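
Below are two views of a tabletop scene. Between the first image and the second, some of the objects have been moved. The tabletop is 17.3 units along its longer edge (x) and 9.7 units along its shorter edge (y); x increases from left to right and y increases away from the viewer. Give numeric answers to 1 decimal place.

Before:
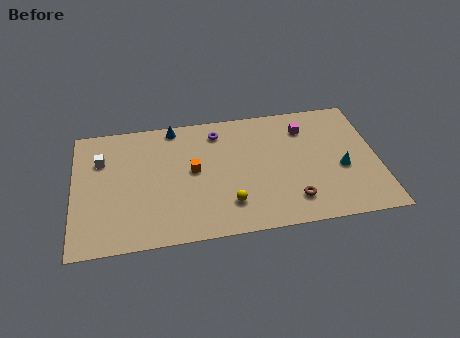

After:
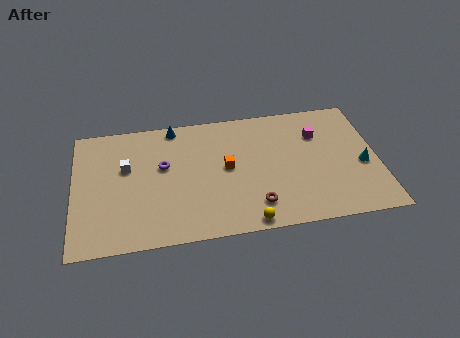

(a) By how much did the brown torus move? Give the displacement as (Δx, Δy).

(-2.1, 0.0)

The brown torus was at about (12.3, 2.0) and moved to about (10.2, 2.0).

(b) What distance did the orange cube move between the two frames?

1.9

The orange cube moved from about (6.8, 5.2) to (8.7, 5.1), a distance of √(1.9² + 0.1²) ≈ 1.9.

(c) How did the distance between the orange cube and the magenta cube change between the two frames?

-1.3

Before: roughly 6.9 units apart; after: 5.6. That's 1.3 units closer together.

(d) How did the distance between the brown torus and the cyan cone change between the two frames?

+3.0

Before: roughly 3.5 units apart; after: 6.5. That's 3.0 units further apart.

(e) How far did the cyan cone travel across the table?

1.2

From (15.2, 4.0) to (16.4, 4.1), the cyan cone covered √(1.2² + 0.1²) ≈ 1.2 units.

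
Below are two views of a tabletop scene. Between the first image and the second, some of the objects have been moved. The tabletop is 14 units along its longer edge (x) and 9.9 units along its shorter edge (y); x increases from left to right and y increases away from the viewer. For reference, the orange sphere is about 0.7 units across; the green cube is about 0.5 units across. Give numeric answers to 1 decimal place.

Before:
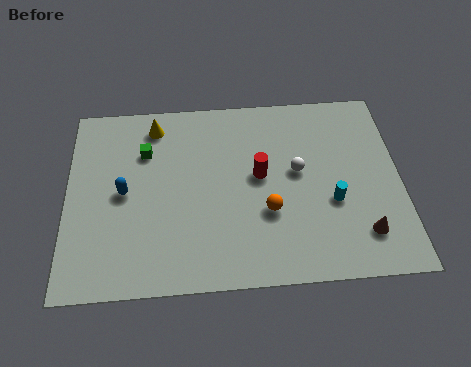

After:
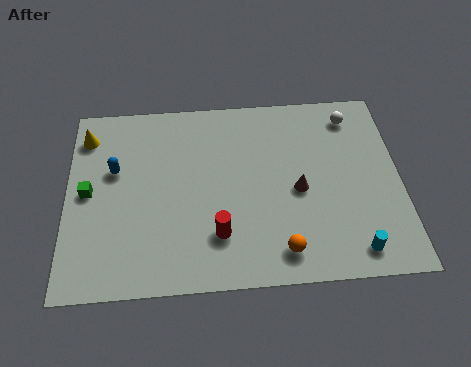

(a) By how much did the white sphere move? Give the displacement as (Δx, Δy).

(2.4, 2.8)

The white sphere started near (9.7, 5.5) and ended near (12.1, 8.3).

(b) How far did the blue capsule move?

1.3

The blue capsule was near (2.4, 4.9) before and (2.0, 6.1) after, so it travelled √(0.4² + 1.2²) ≈ 1.3 units.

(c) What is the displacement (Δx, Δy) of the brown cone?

(-2.6, 2.4)

The brown cone started near (12.3, 2.1) and ended near (9.7, 4.5).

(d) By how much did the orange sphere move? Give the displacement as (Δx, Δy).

(0.5, -2.0)

The orange sphere started near (8.4, 3.5) and ended near (8.9, 1.5).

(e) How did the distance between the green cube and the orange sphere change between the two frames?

+2.5

The distance was about 6.2 in the first image and 8.7 in the second, so they moved 2.5 units further apart.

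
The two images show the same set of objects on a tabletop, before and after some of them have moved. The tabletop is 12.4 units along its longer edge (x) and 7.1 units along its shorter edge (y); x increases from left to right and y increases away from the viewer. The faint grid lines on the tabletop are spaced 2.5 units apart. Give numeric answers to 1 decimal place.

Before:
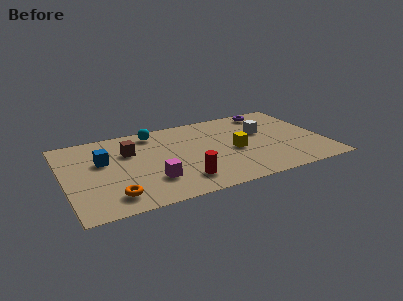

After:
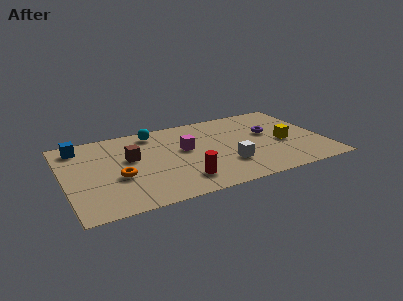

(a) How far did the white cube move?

3.0

The white cube was near (9.6, 4.4) before and (7.6, 2.1) after, so it travelled √(2.0² + 2.3²) ≈ 3.0 units.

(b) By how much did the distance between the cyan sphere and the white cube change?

-0.3

Before: roughly 5.4 units apart; after: 5.1. That's 0.3 units closer together.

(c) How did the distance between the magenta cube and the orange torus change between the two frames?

+1.5

They were about 2.0 units apart before and 3.5 after — 1.5 units further apart.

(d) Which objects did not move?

the red cylinder and the cyan sphere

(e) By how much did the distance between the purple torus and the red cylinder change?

-1.5

Before: roughly 6.7 units apart; after: 5.2. That's 1.5 units closer together.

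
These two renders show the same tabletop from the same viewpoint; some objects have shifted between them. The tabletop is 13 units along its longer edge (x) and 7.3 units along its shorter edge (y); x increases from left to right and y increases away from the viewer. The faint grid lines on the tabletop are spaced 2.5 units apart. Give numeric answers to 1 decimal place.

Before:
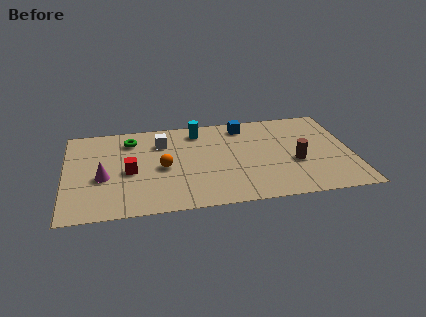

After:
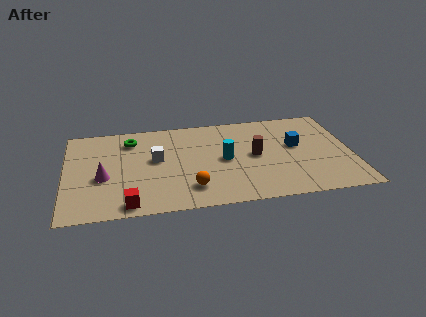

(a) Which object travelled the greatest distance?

the blue cube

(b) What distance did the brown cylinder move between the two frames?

2.0

The brown cylinder moved from about (10.4, 2.9) to (8.6, 3.7), a distance of √(1.8² + 0.8²) ≈ 2.0.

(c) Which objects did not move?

the green torus and the magenta cone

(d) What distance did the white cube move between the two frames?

1.3

The white cube was near (4.4, 5.4) before and (4.1, 4.1) after, so it travelled √(0.3² + 1.3²) ≈ 1.3 units.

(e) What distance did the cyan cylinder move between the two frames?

2.7

The cyan cylinder was near (6.1, 6.1) before and (7.2, 3.6) after, so it travelled √(1.1² + 2.5²) ≈ 2.7 units.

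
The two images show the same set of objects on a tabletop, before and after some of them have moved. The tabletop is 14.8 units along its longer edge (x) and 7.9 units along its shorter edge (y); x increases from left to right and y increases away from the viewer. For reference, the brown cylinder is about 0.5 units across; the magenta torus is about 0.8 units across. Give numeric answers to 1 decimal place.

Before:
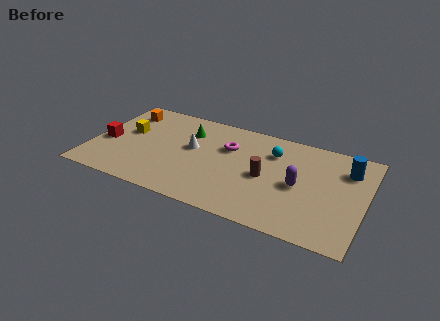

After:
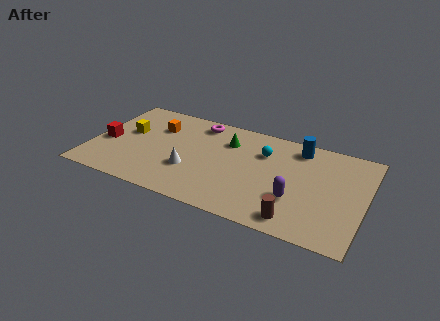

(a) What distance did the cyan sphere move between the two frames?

0.5

The cyan sphere was near (9.7, 5.8) before and (9.2, 5.6) after, so it travelled √(0.5² + 0.2²) ≈ 0.5 units.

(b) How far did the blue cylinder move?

2.8

The blue cylinder moved from about (13.7, 5.9) to (11.0, 6.7), a distance of √(2.7² + 0.8²) ≈ 2.8.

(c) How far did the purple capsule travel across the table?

1.1

The purple capsule moved from about (11.3, 3.7) to (11.2, 2.6), a distance of √(0.1² + 1.1²) ≈ 1.1.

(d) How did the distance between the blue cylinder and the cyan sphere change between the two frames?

-1.9

Before: roughly 4.0 units apart; after: 2.1. That's 1.9 units closer together.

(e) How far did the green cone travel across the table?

2.2

The green cone moved from about (5.0, 5.8) to (7.2, 5.8), a distance of √(2.2² + 0.0²) ≈ 2.2.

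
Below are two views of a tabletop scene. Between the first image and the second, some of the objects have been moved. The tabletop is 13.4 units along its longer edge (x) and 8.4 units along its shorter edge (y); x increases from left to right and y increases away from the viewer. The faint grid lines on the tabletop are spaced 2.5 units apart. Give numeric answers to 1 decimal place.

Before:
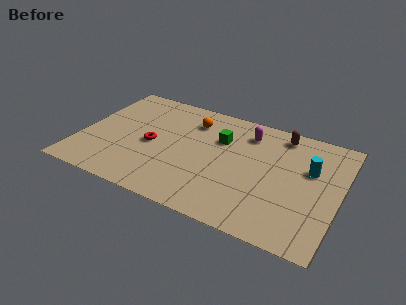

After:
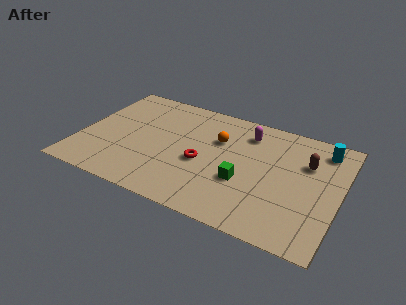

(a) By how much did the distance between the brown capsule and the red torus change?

-1.6

Before: roughly 7.2 units apart; after: 5.6. That's 1.6 units closer together.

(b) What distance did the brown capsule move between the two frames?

2.2

The brown capsule was near (10.1, 7.3) before and (11.6, 5.7) after, so it travelled √(1.5² + 1.6²) ≈ 2.2 units.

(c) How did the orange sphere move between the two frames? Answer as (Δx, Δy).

(1.5, -0.9)

The orange sphere was at about (5.5, 6.5) and moved to about (7.0, 5.6).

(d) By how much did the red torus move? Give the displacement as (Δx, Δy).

(2.7, -0.3)

The red torus started near (3.7, 3.9) and ended near (6.4, 3.6).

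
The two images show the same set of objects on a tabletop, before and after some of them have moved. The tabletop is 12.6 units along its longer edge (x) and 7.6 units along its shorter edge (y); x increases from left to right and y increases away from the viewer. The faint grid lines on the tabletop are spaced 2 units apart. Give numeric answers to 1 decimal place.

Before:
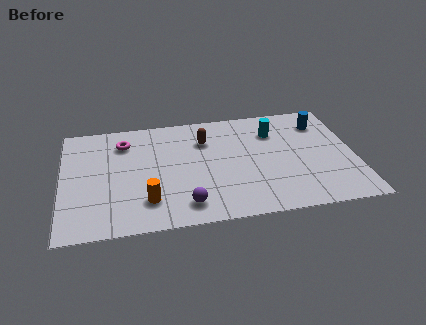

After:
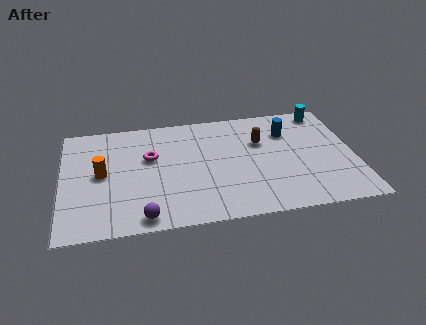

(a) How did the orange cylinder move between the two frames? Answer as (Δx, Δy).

(-1.9, 2.1)

The orange cylinder was at about (3.6, 1.8) and moved to about (1.7, 3.9).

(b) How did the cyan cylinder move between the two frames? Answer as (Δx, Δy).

(2.3, 1.1)

The cyan cylinder was at about (9.2, 5.6) and moved to about (11.5, 6.7).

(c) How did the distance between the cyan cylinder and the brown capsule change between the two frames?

+0.4

Before: roughly 3.0 units apart; after: 3.4. That's 0.4 units further apart.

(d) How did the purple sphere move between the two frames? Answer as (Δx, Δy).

(-1.8, -0.5)

From the two frames, the purple sphere sits at roughly (5.2, 1.3) before and (3.4, 0.8) after.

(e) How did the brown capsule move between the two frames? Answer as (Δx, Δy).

(2.4, -0.5)

From the two frames, the brown capsule sits at roughly (6.2, 5.5) before and (8.6, 5.0) after.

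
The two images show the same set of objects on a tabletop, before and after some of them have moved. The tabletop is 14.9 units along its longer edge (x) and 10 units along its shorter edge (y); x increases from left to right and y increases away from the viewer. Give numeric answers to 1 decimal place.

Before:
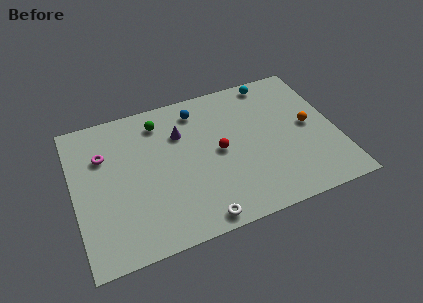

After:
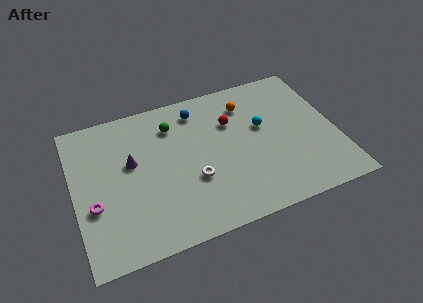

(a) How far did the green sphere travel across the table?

0.9

From (5.1, 8.2) to (5.8, 7.7), the green sphere covered √(0.7² + 0.5²) ≈ 0.9 units.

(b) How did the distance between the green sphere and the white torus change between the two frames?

-3.3

The distance was about 7.5 in the first image and 4.2 in the second, so they moved 3.3 units closer together.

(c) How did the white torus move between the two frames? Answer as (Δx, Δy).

(0.0, 2.7)

The white torus was at about (6.6, 0.9) and moved to about (6.6, 3.6).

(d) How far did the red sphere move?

2.0

The red sphere moved from about (8.2, 5.0) to (9.1, 6.8), a distance of √(0.9² + 1.8²) ≈ 2.0.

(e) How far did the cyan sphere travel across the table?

3.2

The cyan sphere was near (11.7, 9.0) before and (10.8, 5.9) after, so it travelled √(0.9² + 3.1²) ≈ 3.2 units.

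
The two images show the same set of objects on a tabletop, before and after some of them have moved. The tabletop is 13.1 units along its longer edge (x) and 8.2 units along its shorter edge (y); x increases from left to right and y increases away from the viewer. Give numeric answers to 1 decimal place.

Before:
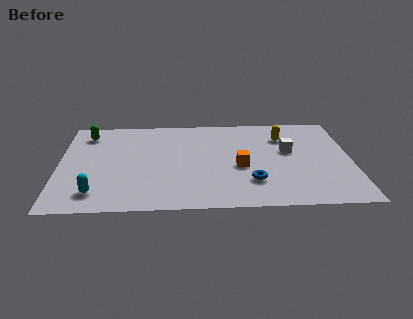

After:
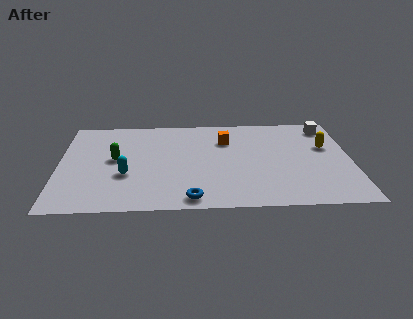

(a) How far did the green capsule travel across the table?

2.6

The green capsule was near (1.2, 6.7) before and (2.5, 4.4) after, so it travelled √(1.3² + 2.3²) ≈ 2.6 units.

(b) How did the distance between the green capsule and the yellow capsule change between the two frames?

+0.6

Before: roughly 8.9 units apart; after: 9.5. That's 0.6 units further apart.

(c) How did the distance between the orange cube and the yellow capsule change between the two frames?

+1.3

The distance was about 3.3 in the first image and 4.6 in the second, so they moved 1.3 units further apart.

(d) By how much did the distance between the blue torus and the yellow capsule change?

+3.2

The distance was about 4.2 in the first image and 7.4 in the second, so they moved 3.2 units further apart.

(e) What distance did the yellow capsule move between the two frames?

2.1

The yellow capsule moved from about (10.1, 6.1) to (12.0, 5.1), a distance of √(1.9² + 1.0²) ≈ 2.1.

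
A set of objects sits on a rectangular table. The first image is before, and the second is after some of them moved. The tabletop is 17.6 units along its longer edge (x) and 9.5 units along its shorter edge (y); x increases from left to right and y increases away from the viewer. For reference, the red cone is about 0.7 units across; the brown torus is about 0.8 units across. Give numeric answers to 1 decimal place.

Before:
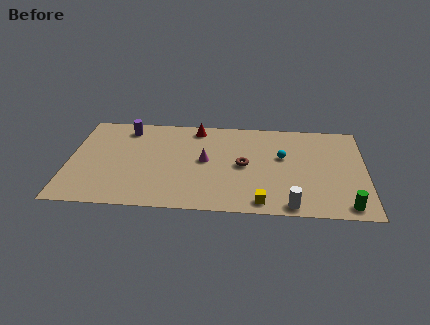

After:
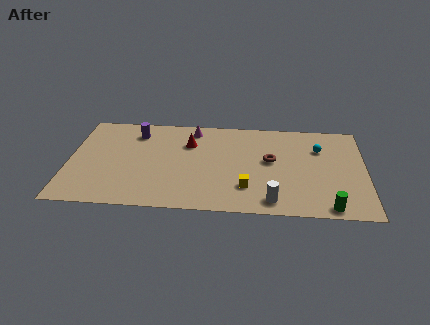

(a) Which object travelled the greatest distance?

the magenta cone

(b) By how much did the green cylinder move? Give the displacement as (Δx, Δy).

(-1.0, -0.2)

The green cylinder started near (16.4, 1.1) and ended near (15.4, 0.9).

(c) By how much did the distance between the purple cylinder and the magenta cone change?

-2.2

They were about 5.7 units apart before and 3.5 after — 2.2 units closer together.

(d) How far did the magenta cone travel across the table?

3.3

From (8.1, 5.0) to (7.3, 8.2), the magenta cone covered √(0.8² + 3.2²) ≈ 3.3 units.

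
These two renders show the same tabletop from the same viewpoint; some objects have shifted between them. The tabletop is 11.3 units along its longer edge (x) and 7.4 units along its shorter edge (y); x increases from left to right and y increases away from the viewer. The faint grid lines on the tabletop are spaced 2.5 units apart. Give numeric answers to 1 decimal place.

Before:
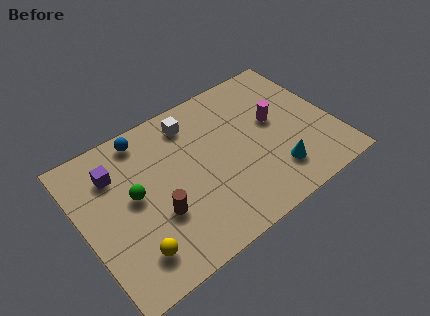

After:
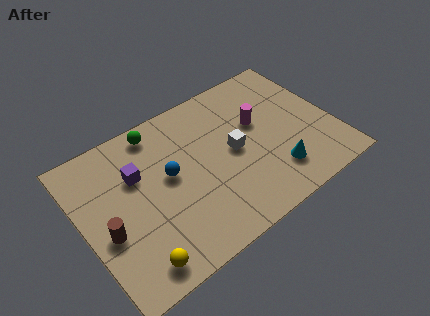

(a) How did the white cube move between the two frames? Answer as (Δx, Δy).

(1.5, -2.4)

The white cube was at about (5.3, 6.1) and moved to about (6.8, 3.7).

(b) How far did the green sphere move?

2.9

The green sphere was near (2.3, 4.0) before and (3.8, 6.5) after, so it travelled √(1.5² + 2.5²) ≈ 2.9 units.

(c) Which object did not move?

the cyan cone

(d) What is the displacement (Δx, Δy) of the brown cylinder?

(-2.2, 0.4)

From the two frames, the brown cylinder sits at roughly (3.1, 2.6) before and (0.9, 3.0) after.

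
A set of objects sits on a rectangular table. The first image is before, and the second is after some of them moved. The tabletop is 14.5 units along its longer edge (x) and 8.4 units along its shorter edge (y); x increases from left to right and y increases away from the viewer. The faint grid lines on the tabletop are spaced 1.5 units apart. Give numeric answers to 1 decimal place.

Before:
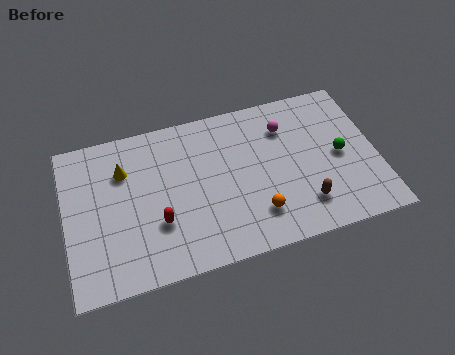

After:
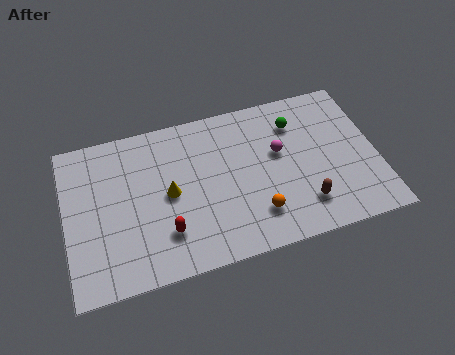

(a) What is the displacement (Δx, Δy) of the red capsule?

(0.3, -0.6)

From the two frames, the red capsule sits at roughly (4.2, 2.8) before and (4.5, 2.2) after.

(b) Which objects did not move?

the orange sphere and the brown capsule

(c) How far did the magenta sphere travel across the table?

1.4

The magenta sphere moved from about (10.4, 6.3) to (10.0, 5.0), a distance of √(0.4² + 1.3²) ≈ 1.4.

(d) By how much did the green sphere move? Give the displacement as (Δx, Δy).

(-1.9, 2.3)

The green sphere was at about (12.8, 4.1) and moved to about (10.9, 6.4).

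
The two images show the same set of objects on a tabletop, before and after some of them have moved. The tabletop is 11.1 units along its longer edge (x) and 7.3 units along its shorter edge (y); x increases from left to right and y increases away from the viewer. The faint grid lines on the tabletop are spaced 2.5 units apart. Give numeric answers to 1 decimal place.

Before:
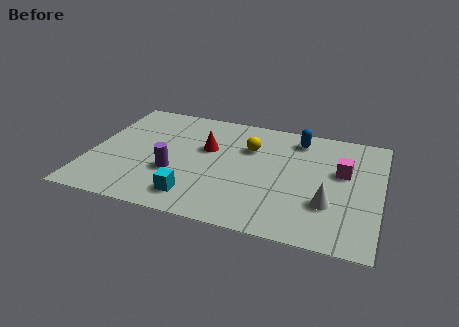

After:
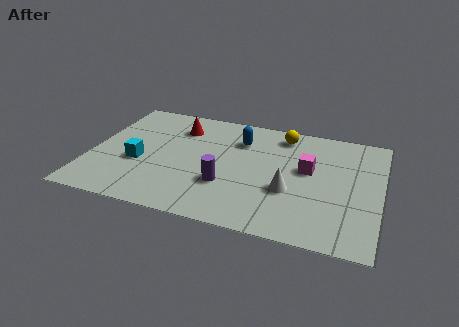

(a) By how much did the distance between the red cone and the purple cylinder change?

+1.6

The distance was about 2.2 in the first image and 3.8 in the second, so they moved 1.6 units further apart.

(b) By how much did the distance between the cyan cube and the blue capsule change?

-1.5

Before: roughly 6.0 units apart; after: 4.5. That's 1.5 units closer together.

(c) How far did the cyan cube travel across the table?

2.8

The cyan cube was near (4.2, 1.3) before and (1.9, 2.9) after, so it travelled √(2.3² + 1.6²) ≈ 2.8 units.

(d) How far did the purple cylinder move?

2.0

The purple cylinder was near (3.3, 2.6) before and (5.3, 2.4) after, so it travelled √(2.0² + 0.2²) ≈ 2.0 units.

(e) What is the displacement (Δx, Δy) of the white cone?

(-1.5, 0.4)

The white cone was at about (9.2, 2.3) and moved to about (7.7, 2.7).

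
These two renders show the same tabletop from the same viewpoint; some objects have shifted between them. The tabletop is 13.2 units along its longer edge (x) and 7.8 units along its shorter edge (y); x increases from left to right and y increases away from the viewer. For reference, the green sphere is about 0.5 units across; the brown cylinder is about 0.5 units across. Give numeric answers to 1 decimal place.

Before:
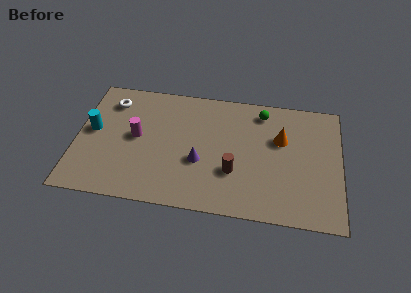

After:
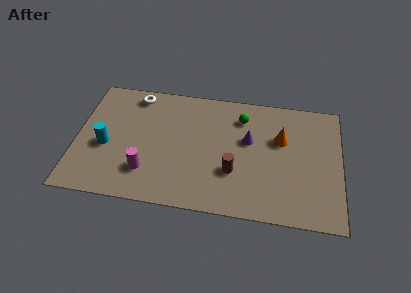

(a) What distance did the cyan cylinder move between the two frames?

1.1

From (0.8, 4.2) to (1.5, 3.3), the cyan cylinder covered √(0.7² + 0.9²) ≈ 1.1 units.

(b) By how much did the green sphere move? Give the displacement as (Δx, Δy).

(-1.0, -0.5)

The green sphere started near (9.2, 6.6) and ended near (8.2, 6.1).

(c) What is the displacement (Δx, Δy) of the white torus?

(1.2, 0.6)

The white torus started near (1.6, 6.2) and ended near (2.8, 6.8).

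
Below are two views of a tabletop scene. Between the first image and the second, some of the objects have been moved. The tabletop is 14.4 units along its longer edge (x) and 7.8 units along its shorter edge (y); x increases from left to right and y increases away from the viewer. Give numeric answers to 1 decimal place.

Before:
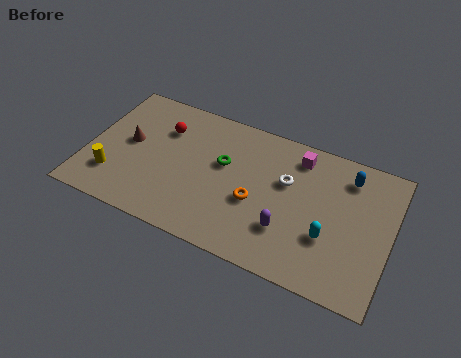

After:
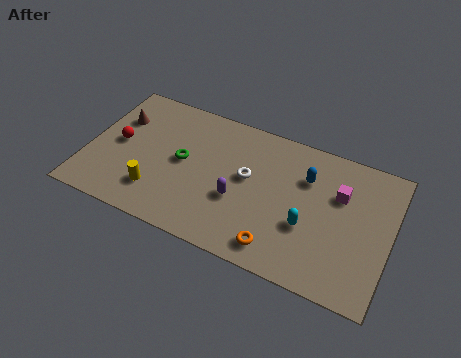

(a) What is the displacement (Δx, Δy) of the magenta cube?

(2.1, -1.3)

From the two frames, the magenta cube sits at roughly (9.8, 6.5) before and (11.9, 5.2) after.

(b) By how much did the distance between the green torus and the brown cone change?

-1.0

The distance was about 4.5 in the first image and 3.5 in the second, so they moved 1.0 units closer together.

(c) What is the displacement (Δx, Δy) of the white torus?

(-1.8, -0.5)

From the two frames, the white torus sits at roughly (9.4, 4.9) before and (7.6, 4.4) after.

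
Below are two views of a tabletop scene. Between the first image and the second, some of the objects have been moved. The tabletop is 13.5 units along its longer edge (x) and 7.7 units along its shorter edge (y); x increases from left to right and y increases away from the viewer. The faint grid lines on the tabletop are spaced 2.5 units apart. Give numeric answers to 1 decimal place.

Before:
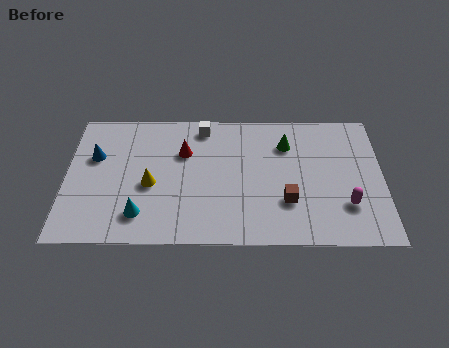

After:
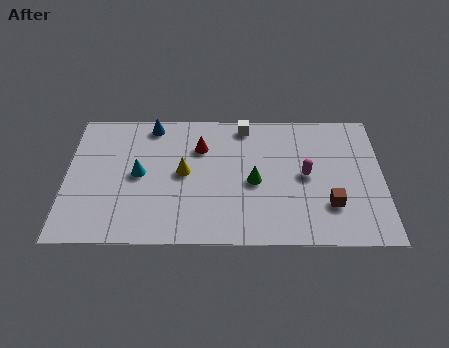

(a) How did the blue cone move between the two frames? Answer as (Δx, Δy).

(2.4, 1.9)

From the two frames, the blue cone sits at roughly (1.2, 4.9) before and (3.6, 6.8) after.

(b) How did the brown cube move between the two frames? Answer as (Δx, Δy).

(1.8, -0.2)

The brown cube was at about (9.4, 2.4) and moved to about (11.2, 2.2).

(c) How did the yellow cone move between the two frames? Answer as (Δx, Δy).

(1.4, 0.7)

From the two frames, the yellow cone sits at roughly (3.6, 3.3) before and (5.0, 4.0) after.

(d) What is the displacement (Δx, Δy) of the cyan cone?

(-0.1, 2.3)

From the two frames, the cyan cone sits at roughly (3.2, 1.6) before and (3.1, 3.9) after.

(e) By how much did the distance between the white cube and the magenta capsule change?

-3.7

The distance was about 7.6 in the first image and 3.9 in the second, so they moved 3.7 units closer together.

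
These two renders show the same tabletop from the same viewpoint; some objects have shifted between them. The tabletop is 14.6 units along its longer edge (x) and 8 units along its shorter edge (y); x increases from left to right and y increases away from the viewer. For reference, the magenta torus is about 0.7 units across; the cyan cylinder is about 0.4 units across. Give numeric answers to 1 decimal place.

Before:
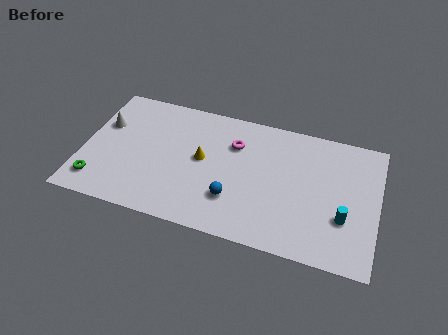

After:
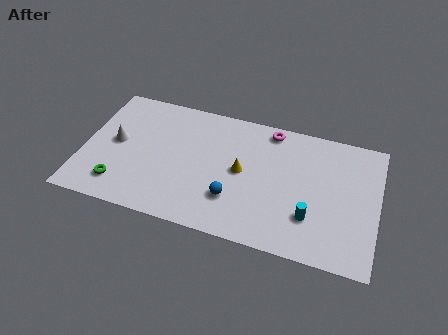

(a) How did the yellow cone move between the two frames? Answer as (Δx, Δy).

(2.0, -0.2)

The yellow cone started near (5.9, 4.3) and ended near (7.9, 4.1).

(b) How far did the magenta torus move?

2.2

The magenta torus moved from about (7.4, 5.7) to (9.1, 7.1), a distance of √(1.7² + 1.4²) ≈ 2.2.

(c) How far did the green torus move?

1.1

The green torus moved from about (0.9, 1.5) to (2.0, 1.6), a distance of √(1.1² + 0.1²) ≈ 1.1.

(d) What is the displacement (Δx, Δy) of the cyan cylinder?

(-1.6, -0.4)

The cyan cylinder was at about (13.0, 2.7) and moved to about (11.4, 2.3).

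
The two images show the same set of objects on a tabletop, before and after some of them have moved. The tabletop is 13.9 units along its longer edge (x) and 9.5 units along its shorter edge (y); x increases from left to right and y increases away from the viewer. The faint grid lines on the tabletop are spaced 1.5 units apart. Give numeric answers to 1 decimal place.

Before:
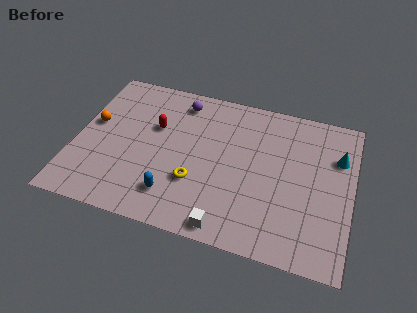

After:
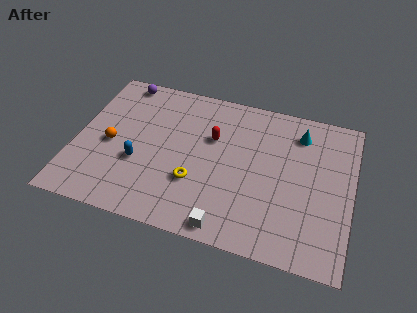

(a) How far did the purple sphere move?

3.2

From (5.0, 8.0) to (1.9, 8.6), the purple sphere covered √(3.1² + 0.6²) ≈ 3.2 units.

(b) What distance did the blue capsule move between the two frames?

2.4

The blue capsule was near (5.2, 2.0) before and (3.3, 3.5) after, so it travelled √(1.9² + 1.5²) ≈ 2.4 units.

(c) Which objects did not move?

the yellow torus and the white cube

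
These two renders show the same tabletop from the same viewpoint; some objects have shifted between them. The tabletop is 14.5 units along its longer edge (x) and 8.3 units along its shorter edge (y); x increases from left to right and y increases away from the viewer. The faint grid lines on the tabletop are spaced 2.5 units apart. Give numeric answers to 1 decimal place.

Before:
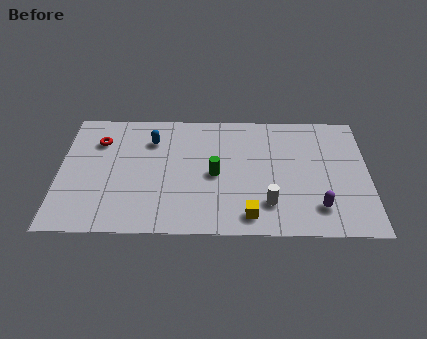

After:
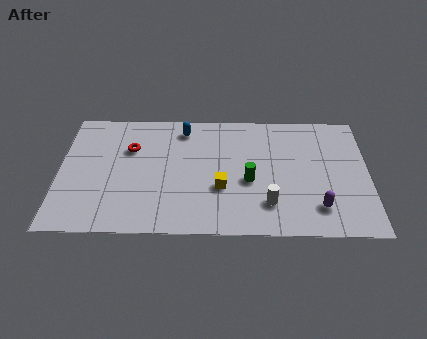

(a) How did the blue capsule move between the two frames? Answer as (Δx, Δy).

(1.5, 0.8)

The blue capsule was at about (4.3, 6.2) and moved to about (5.8, 7.0).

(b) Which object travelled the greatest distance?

the yellow cube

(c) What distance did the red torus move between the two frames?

1.6

From (1.8, 6.1) to (3.3, 5.6), the red torus covered √(1.5² + 0.5²) ≈ 1.6 units.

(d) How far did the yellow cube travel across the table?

2.2

The yellow cube moved from about (8.9, 1.2) to (7.6, 3.0), a distance of √(1.3² + 1.8²) ≈ 2.2.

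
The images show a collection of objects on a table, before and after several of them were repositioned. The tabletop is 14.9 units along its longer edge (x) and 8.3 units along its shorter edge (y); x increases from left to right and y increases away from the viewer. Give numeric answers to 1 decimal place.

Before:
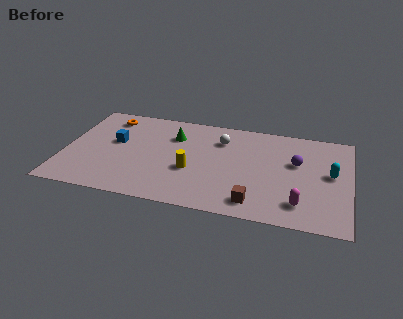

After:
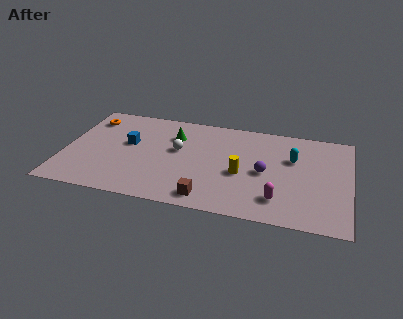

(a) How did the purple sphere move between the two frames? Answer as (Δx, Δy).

(-1.6, -1.2)

The purple sphere started near (12.1, 5.1) and ended near (10.5, 3.9).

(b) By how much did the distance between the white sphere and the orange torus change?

-0.9

The distance was about 6.0 in the first image and 5.1 in the second, so they moved 0.9 units closer together.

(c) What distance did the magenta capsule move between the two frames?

1.1

The magenta capsule was near (12.4, 1.7) before and (11.3, 1.8) after, so it travelled √(1.1² + 0.1²) ≈ 1.1 units.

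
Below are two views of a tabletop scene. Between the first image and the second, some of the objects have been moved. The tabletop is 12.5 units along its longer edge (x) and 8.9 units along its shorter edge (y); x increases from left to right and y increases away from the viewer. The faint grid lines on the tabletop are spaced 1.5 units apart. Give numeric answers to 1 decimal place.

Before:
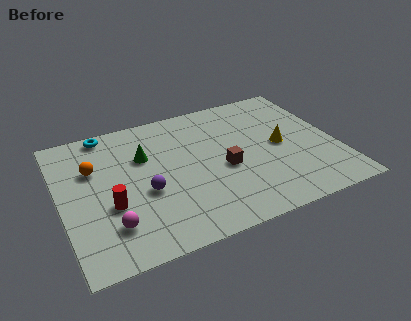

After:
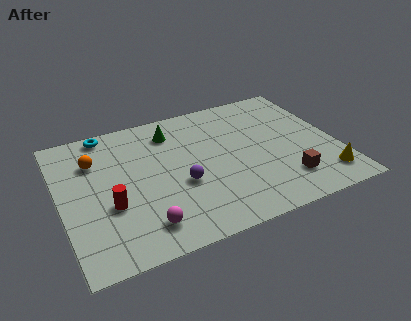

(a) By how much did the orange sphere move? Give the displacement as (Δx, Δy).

(0.1, 0.5)

From the two frames, the orange sphere sits at roughly (1.6, 5.9) before and (1.7, 6.4) after.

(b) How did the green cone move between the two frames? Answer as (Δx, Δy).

(1.4, 1.2)

The green cone started near (3.9, 5.9) and ended near (5.3, 7.1).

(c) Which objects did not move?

the red cylinder and the cyan torus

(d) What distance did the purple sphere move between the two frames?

1.6

The purple sphere moved from about (3.7, 3.6) to (5.3, 3.5), a distance of √(1.6² + 0.1²) ≈ 1.6.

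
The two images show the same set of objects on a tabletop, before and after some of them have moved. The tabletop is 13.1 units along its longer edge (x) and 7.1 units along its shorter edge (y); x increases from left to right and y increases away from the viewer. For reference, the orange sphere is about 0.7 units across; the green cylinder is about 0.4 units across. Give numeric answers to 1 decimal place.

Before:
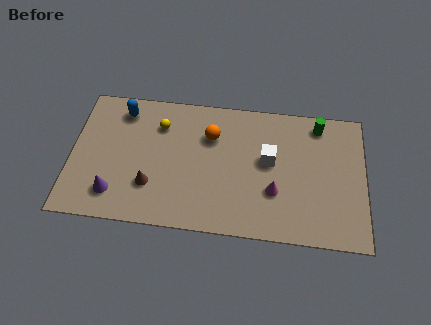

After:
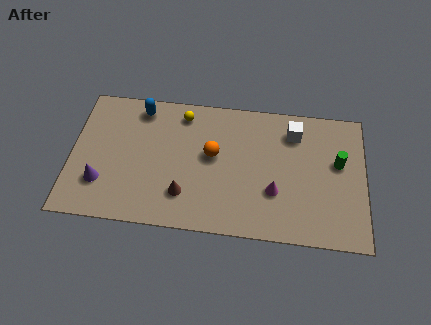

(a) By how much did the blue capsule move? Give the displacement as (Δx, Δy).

(0.8, 0.2)

The blue capsule was at about (2.2, 5.9) and moved to about (3.0, 6.1).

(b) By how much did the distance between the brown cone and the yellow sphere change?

+1.0

They were about 3.2 units apart before and 4.2 after — 1.0 units further apart.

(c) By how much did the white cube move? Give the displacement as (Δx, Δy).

(1.1, 1.6)

From the two frames, the white cube sits at roughly (8.8, 4.0) before and (9.9, 5.6) after.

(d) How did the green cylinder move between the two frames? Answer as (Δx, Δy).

(0.9, -1.9)

From the two frames, the green cylinder sits at roughly (11.0, 6.1) before and (11.9, 4.2) after.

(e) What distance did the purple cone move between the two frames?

0.8

From (2.0, 1.5) to (1.4, 2.0), the purple cone covered √(0.6² + 0.5²) ≈ 0.8 units.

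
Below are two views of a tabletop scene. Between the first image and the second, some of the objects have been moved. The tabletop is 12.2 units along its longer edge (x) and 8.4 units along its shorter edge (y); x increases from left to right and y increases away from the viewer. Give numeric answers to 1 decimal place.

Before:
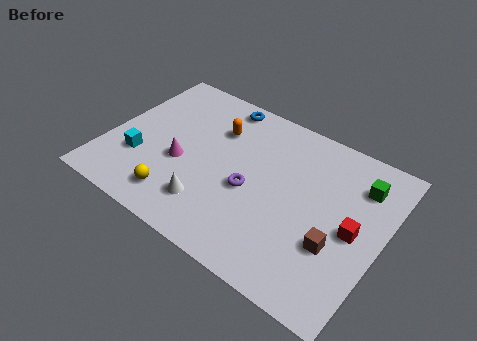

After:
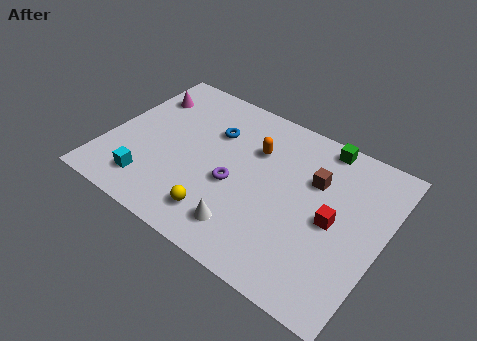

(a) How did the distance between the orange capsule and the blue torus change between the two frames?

+0.4

Before: roughly 1.5 units apart; after: 1.9. That's 0.4 units further apart.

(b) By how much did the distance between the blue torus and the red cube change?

-1.5

Before: roughly 7.5 units apart; after: 6.0. That's 1.5 units closer together.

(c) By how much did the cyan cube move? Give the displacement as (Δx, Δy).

(0.7, -1.1)

From the two frames, the cyan cube sits at roughly (1.6, 2.7) before and (2.3, 1.6) after.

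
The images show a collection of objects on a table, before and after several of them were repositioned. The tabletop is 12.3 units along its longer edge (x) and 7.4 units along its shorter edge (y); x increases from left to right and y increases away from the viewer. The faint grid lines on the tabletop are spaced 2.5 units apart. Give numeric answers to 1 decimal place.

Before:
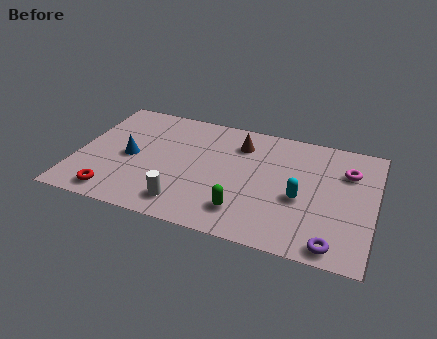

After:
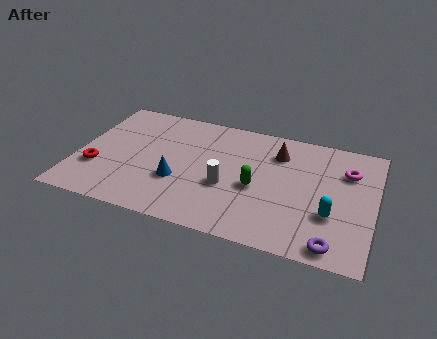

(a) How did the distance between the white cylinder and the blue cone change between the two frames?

-1.3

Before: roughly 3.3 units apart; after: 2.0. That's 1.3 units closer together.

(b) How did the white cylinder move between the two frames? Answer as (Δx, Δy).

(1.6, 1.6)

The white cylinder was at about (4.7, 1.3) and moved to about (6.3, 2.9).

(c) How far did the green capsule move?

1.6

The green capsule was near (7.1, 1.6) before and (7.5, 3.2) after, so it travelled √(0.4² + 1.6²) ≈ 1.6 units.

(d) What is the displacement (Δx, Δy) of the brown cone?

(1.6, -0.1)

The brown cone was at about (6.6, 5.7) and moved to about (8.2, 5.6).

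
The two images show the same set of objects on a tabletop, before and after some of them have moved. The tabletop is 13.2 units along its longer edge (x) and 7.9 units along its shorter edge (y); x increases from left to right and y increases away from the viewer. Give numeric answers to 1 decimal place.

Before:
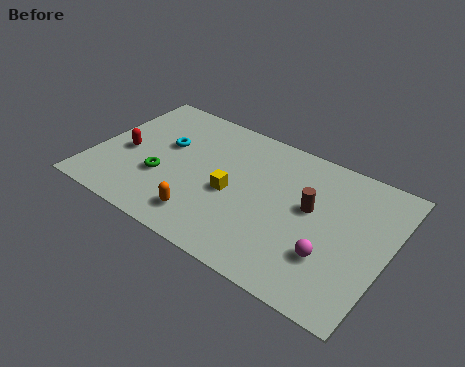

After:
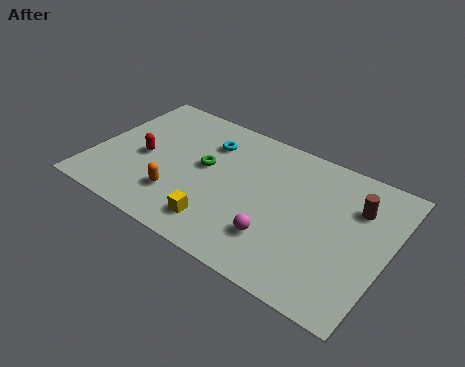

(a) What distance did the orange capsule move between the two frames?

1.4

From (5.4, 1.5) to (4.1, 2.1), the orange capsule covered √(1.3² + 0.6²) ≈ 1.4 units.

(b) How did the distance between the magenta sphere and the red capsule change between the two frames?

-3.0

Before: roughly 9.6 units apart; after: 6.6. That's 3.0 units closer together.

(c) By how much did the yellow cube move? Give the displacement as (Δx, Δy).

(-0.2, -2.0)

From the two frames, the yellow cube sits at roughly (6.3, 3.5) before and (6.1, 1.5) after.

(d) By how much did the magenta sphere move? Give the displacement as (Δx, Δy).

(-2.3, -0.3)

The magenta sphere started near (10.9, 2.4) and ended near (8.6, 2.1).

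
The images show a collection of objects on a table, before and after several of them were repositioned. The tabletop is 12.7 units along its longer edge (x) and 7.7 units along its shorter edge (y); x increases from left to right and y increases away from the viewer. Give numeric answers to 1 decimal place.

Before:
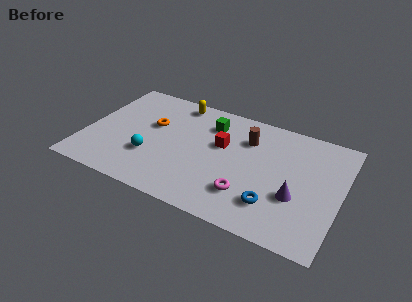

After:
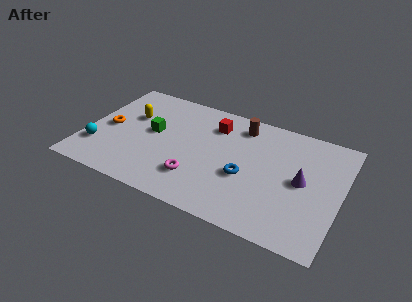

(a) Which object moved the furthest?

the green cube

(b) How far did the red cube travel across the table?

1.3

The red cube moved from about (6.7, 4.7) to (6.2, 5.9), a distance of √(0.5² + 1.2²) ≈ 1.3.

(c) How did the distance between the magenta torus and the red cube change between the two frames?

+0.8

The distance was about 3.1 in the first image and 3.9 in the second, so they moved 0.8 units further apart.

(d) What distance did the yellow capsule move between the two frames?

2.8

From (4.2, 6.8) to (2.1, 4.9), the yellow capsule covered √(2.1² + 1.9²) ≈ 2.8 units.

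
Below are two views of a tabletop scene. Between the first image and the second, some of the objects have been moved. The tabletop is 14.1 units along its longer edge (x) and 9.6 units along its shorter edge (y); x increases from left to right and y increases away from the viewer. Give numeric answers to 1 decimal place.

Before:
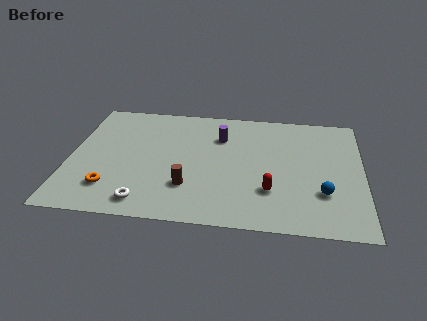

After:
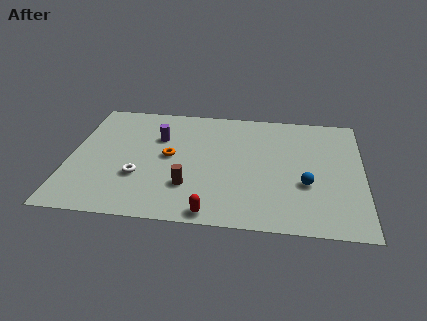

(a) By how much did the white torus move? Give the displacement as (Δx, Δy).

(-0.4, 1.9)

The white torus was at about (3.8, 1.3) and moved to about (3.4, 3.2).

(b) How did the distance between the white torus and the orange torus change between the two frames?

+0.4

The distance was about 1.9 in the first image and 2.3 in the second, so they moved 0.4 units further apart.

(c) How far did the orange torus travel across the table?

3.9

The orange torus moved from about (2.1, 2.2) to (4.8, 5.0), a distance of √(2.7² + 2.8²) ≈ 3.9.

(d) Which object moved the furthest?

the orange torus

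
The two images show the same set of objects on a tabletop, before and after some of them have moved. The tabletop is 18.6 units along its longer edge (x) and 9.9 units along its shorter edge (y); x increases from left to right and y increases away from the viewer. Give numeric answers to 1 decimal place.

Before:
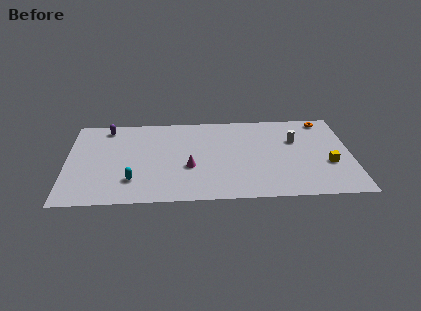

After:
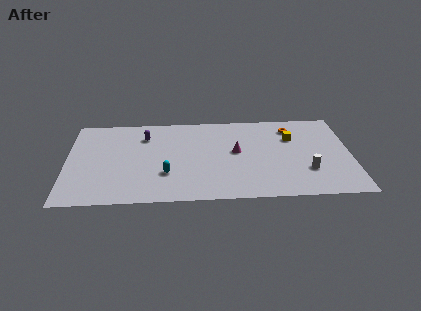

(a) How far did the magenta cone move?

3.5

From (8.0, 3.8) to (11.1, 5.4), the magenta cone covered √(3.1² + 1.6²) ≈ 3.5 units.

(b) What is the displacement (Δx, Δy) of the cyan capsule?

(2.2, 0.6)

The cyan capsule started near (4.3, 2.5) and ended near (6.5, 3.1).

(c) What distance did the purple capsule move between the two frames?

2.7

The purple capsule moved from about (2.6, 8.6) to (5.1, 7.5), a distance of √(2.5² + 1.1²) ≈ 2.7.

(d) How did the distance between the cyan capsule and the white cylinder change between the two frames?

-2.2

Before: roughly 11.4 units apart; after: 9.2. That's 2.2 units closer together.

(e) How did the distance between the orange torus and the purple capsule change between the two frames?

-4.7

Before: roughly 14.4 units apart; after: 9.7. That's 4.7 units closer together.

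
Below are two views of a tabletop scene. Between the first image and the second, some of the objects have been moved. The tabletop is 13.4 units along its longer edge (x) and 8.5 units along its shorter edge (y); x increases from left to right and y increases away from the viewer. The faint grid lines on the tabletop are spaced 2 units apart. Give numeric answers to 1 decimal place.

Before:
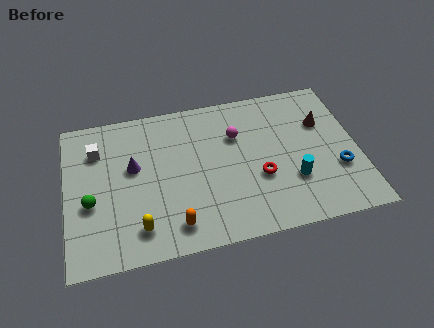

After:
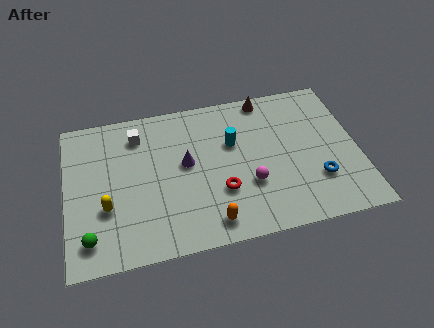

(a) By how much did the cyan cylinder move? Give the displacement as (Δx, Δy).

(-2.6, 2.7)

The cyan cylinder was at about (10.3, 2.7) and moved to about (7.7, 5.4).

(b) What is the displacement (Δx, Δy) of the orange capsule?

(1.6, -0.2)

From the two frames, the orange capsule sits at roughly (4.8, 1.4) before and (6.4, 1.2) after.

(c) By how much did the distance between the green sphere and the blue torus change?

-0.9

They were about 11.3 units apart before and 10.4 after — 0.9 units closer together.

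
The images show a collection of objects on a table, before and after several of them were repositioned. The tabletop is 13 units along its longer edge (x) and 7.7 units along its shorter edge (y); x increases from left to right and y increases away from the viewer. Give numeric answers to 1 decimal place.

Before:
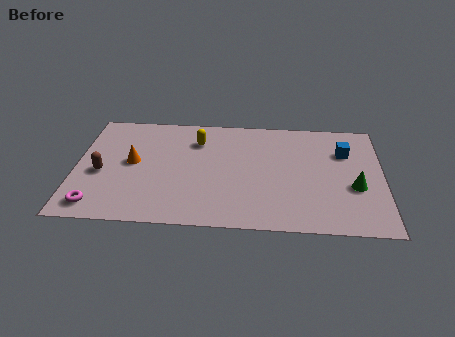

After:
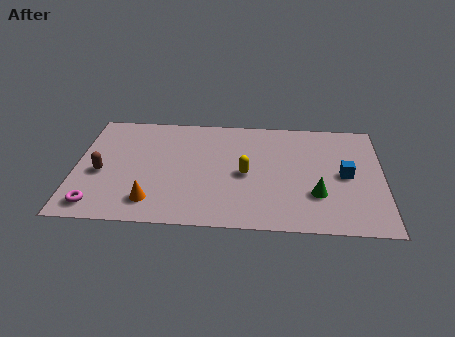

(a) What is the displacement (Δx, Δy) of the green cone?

(-1.6, -0.6)

The green cone was at about (11.8, 3.0) and moved to about (10.2, 2.4).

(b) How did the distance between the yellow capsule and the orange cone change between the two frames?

+1.2

The distance was about 3.2 in the first image and 4.4 in the second, so they moved 1.2 units further apart.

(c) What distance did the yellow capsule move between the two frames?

3.0

From (5.1, 5.8) to (7.2, 3.6), the yellow capsule covered √(2.1² + 2.2²) ≈ 3.0 units.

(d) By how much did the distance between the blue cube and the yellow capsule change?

-2.1

Before: roughly 6.3 units apart; after: 4.2. That's 2.1 units closer together.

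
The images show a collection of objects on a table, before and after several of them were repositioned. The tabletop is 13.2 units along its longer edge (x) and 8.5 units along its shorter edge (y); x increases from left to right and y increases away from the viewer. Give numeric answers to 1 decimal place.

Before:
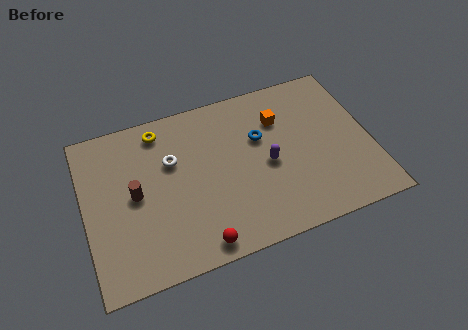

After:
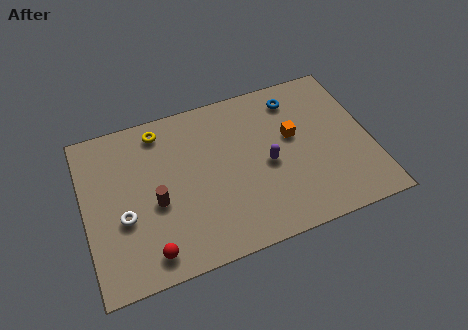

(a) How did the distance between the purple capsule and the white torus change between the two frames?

+2.1

The distance was about 4.6 in the first image and 6.7 in the second, so they moved 2.1 units further apart.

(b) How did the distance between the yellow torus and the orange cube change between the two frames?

+0.8

The distance was about 5.6 in the first image and 6.4 in the second, so they moved 0.8 units further apart.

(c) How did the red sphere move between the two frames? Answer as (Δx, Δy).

(-2.2, 0.3)

The red sphere was at about (4.9, 0.9) and moved to about (2.7, 1.2).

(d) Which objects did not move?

the purple capsule and the yellow torus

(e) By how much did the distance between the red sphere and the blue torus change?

+3.7

They were about 5.6 units apart before and 9.3 after — 3.7 units further apart.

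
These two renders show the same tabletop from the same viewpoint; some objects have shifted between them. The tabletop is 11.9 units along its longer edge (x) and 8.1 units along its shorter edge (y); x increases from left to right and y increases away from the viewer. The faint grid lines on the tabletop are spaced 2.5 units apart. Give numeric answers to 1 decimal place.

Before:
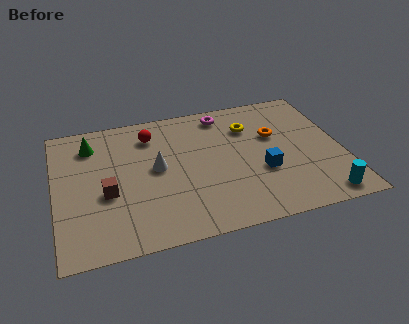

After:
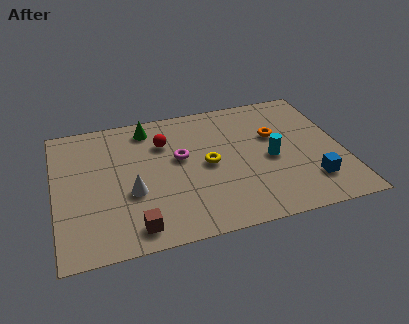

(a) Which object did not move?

the orange torus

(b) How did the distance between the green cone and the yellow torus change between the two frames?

-2.9

Before: roughly 6.6 units apart; after: 3.7. That's 2.9 units closer together.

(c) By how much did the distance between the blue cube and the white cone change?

+2.9

The distance was about 4.5 in the first image and 7.4 in the second, so they moved 2.9 units further apart.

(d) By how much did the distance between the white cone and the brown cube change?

-0.3

They were about 2.3 units apart before and 2.0 after — 0.3 units closer together.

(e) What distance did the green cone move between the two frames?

2.5

The green cone was near (1.6, 6.4) before and (4.0, 6.9) after, so it travelled √(2.4² + 0.5²) ≈ 2.5 units.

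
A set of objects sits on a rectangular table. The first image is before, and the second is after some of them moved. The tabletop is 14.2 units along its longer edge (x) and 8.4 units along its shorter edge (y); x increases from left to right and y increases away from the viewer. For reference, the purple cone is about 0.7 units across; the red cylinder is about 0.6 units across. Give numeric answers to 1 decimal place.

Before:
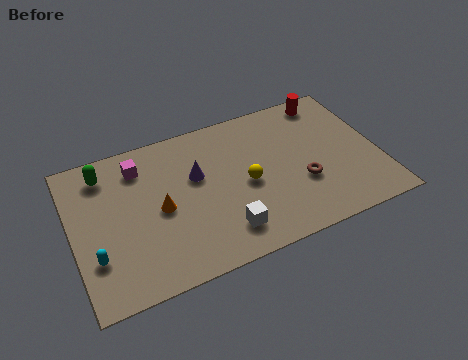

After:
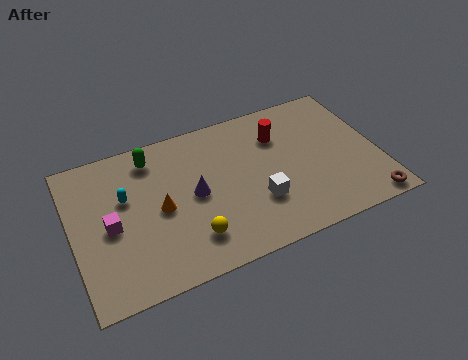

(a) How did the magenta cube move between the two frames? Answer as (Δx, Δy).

(-1.6, -2.8)

The magenta cube was at about (3.3, 6.7) and moved to about (1.7, 3.9).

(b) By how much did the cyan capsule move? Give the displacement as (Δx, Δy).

(1.6, 2.7)

The cyan capsule was at about (0.9, 2.5) and moved to about (2.5, 5.2).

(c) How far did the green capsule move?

2.2

From (1.7, 6.9) to (3.9, 7.0), the green capsule covered √(2.2² + 0.1²) ≈ 2.2 units.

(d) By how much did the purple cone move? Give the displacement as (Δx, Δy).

(-0.2, -1.0)

The purple cone was at about (5.8, 5.2) and moved to about (5.6, 4.2).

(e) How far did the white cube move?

2.0

The white cube moved from about (6.7, 1.7) to (8.4, 2.7), a distance of √(1.7² + 1.0²) ≈ 2.0.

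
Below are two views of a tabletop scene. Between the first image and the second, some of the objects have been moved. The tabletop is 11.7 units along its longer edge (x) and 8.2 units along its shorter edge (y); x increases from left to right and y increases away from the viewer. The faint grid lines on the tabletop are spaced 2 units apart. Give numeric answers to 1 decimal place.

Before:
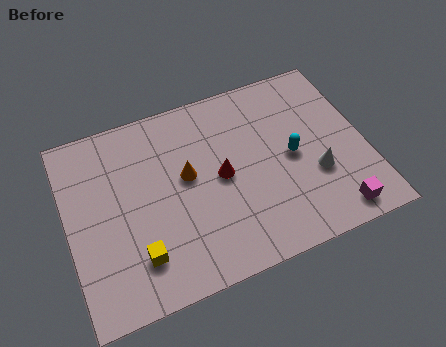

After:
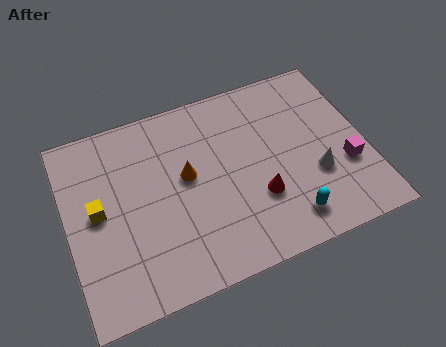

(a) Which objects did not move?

the white cone and the orange cone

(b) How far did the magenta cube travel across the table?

2.0

The magenta cube moved from about (10.1, 1.0) to (10.8, 2.9), a distance of √(0.7² + 1.9²) ≈ 2.0.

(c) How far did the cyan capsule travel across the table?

2.6

The cyan capsule was near (8.8, 4.0) before and (8.3, 1.4) after, so it travelled √(0.5² + 2.6²) ≈ 2.6 units.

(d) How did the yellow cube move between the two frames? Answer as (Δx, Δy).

(-1.3, 2.4)

The yellow cube started near (2.5, 1.9) and ended near (1.2, 4.3).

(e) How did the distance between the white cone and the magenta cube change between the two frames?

-0.8

They were about 2.0 units apart before and 1.2 after — 0.8 units closer together.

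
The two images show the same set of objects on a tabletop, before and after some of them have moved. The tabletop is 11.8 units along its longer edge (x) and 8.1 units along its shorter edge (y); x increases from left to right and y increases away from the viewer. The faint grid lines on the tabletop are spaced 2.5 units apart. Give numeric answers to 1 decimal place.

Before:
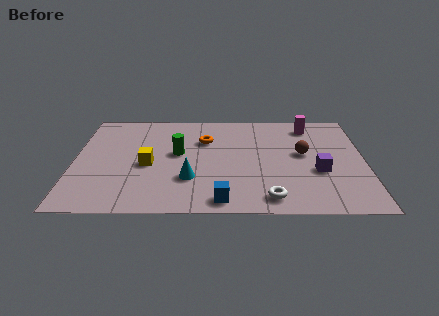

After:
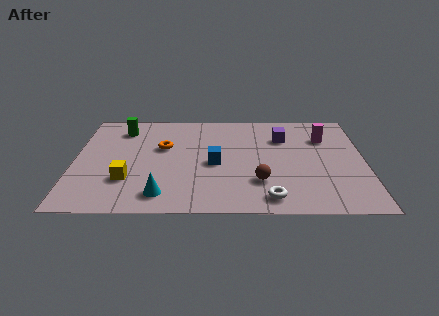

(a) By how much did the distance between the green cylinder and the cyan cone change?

+3.4

They were about 2.1 units apart before and 5.5 after — 3.4 units further apart.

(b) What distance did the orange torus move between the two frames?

1.8

The orange torus was near (5.3, 5.6) before and (3.6, 5.0) after, so it travelled √(1.7² + 0.6²) ≈ 1.8 units.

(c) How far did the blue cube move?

2.8

From (6.0, 0.9) to (5.7, 3.7), the blue cube covered √(0.3² + 2.8²) ≈ 2.8 units.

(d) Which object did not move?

the white torus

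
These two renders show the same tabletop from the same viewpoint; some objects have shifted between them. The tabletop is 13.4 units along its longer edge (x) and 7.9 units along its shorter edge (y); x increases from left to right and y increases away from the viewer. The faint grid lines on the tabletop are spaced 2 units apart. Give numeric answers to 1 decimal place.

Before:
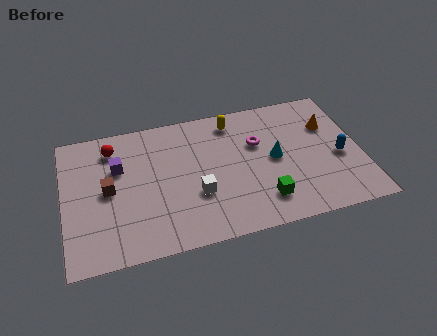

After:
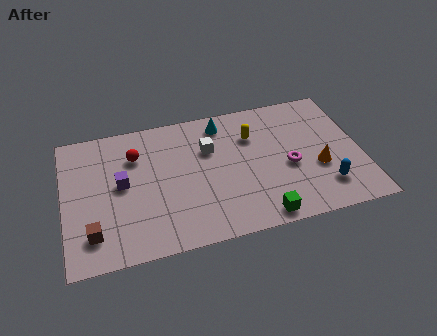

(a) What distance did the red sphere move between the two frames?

1.2

The red sphere moved from about (2.3, 6.4) to (3.3, 5.7), a distance of √(1.0² + 0.7²) ≈ 1.2.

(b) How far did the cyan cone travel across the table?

3.5

The cyan cone was near (9.5, 4.0) before and (7.3, 6.7) after, so it travelled √(2.2² + 2.7²) ≈ 3.5 units.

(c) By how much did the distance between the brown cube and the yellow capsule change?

+2.0

Before: roughly 6.4 units apart; after: 8.4. That's 2.0 units further apart.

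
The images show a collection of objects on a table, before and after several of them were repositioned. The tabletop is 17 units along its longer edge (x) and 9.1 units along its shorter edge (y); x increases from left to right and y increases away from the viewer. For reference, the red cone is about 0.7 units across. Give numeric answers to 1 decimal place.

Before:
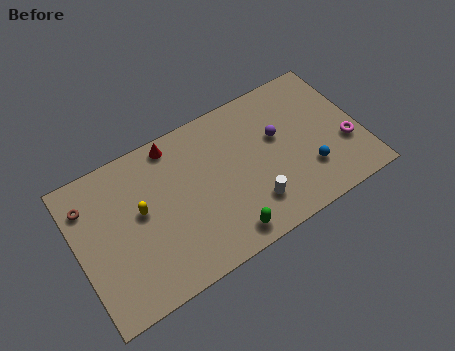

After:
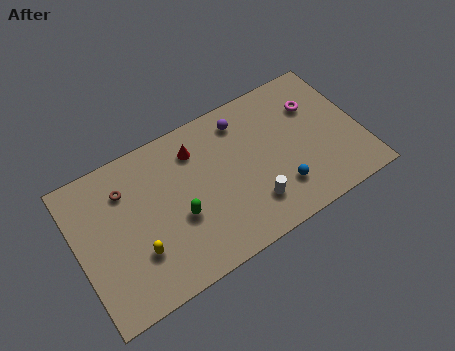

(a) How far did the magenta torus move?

3.5

The magenta torus was near (16.0, 3.2) before and (14.6, 6.4) after, so it travelled √(1.4² + 3.2²) ≈ 3.5 units.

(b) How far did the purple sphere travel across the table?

2.8

From (12.2, 5.5) to (10.3, 7.5), the purple sphere covered √(1.9² + 2.0²) ≈ 2.8 units.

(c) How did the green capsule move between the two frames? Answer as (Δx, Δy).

(-2.4, 2.4)

From the two frames, the green capsule sits at roughly (8.3, 1.2) before and (5.9, 3.6) after.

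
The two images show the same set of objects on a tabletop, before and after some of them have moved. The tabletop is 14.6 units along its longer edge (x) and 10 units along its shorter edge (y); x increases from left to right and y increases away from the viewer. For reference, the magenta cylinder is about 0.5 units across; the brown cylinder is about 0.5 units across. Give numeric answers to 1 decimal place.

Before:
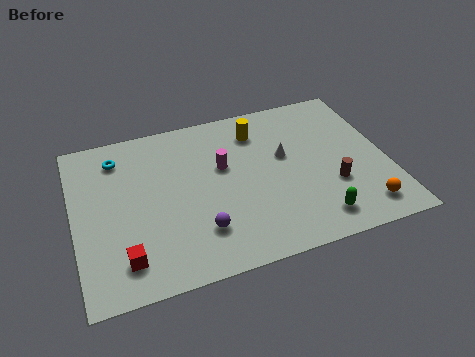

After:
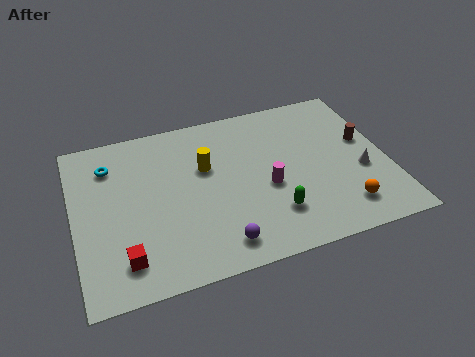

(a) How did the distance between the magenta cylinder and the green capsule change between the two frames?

-4.3

They were about 6.0 units apart before and 1.7 after — 4.3 units closer together.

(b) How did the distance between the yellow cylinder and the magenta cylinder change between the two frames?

+0.9

Before: roughly 2.5 units apart; after: 3.4. That's 0.9 units further apart.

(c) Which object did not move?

the red cube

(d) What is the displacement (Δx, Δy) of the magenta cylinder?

(1.9, -1.9)

The magenta cylinder started near (7.0, 6.1) and ended near (8.9, 4.2).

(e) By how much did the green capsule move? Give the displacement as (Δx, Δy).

(-1.9, 0.9)

The green capsule started near (10.9, 1.6) and ended near (9.0, 2.5).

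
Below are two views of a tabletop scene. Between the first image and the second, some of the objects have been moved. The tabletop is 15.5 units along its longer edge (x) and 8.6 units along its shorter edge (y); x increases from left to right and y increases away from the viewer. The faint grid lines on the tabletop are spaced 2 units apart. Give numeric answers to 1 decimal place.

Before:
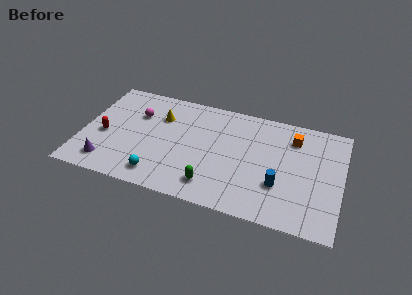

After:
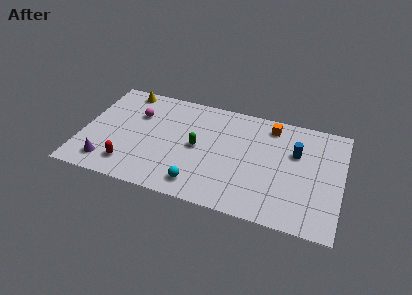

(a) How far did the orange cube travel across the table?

1.5

From (12.5, 6.7) to (11.1, 7.3), the orange cube covered √(1.4² + 0.6²) ≈ 1.5 units.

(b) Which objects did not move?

the purple cone and the magenta sphere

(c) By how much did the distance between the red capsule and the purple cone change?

-0.9

They were about 2.2 units apart before and 1.3 after — 0.9 units closer together.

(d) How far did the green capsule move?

2.9

From (8.0, 1.6) to (6.9, 4.3), the green capsule covered √(1.1² + 2.7²) ≈ 2.9 units.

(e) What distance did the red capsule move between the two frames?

2.6

The red capsule was near (1.3, 3.7) before and (3.0, 1.7) after, so it travelled √(1.7² + 2.0²) ≈ 2.6 units.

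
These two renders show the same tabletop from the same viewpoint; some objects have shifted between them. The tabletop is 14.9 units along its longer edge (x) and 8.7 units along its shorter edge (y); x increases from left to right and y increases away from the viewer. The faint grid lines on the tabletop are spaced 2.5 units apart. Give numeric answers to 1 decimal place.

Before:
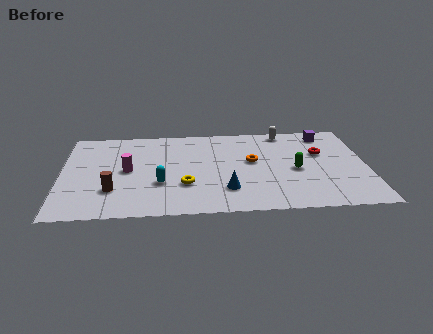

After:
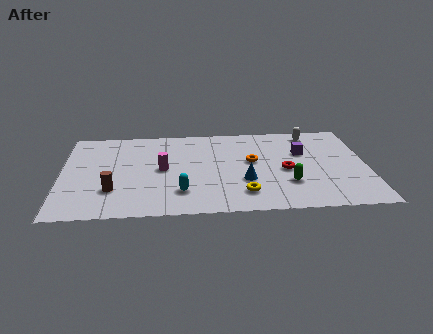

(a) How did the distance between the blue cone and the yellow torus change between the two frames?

-0.9

The distance was about 2.1 in the first image and 1.2 in the second, so they moved 0.9 units closer together.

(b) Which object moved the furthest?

the yellow torus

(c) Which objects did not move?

the orange torus and the brown cylinder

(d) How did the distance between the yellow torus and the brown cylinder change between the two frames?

+2.8

Before: roughly 3.5 units apart; after: 6.3. That's 2.8 units further apart.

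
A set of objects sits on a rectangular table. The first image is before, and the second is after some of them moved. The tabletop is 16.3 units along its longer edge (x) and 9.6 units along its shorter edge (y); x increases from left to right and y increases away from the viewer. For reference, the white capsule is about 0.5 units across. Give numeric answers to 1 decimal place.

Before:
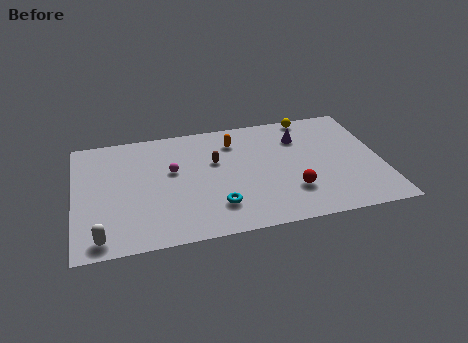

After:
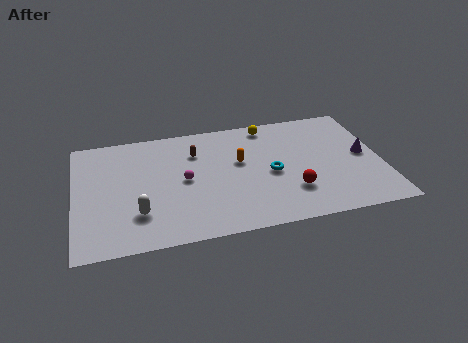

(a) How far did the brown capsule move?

1.4

The brown capsule was near (7.5, 6.0) before and (6.5, 7.0) after, so it travelled √(1.0² + 1.0²) ≈ 1.4 units.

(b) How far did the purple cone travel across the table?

4.0

The purple cone was near (12.1, 7.1) before and (15.4, 4.9) after, so it travelled √(3.3² + 2.2²) ≈ 4.0 units.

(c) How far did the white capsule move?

2.5

From (1.3, 1.1) to (3.3, 2.6), the white capsule covered √(2.0² + 1.5²) ≈ 2.5 units.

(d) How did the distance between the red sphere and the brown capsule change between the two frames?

+1.4

They were about 5.1 units apart before and 6.5 after — 1.4 units further apart.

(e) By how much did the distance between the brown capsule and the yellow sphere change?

-1.7

They were about 6.0 units apart before and 4.3 after — 1.7 units closer together.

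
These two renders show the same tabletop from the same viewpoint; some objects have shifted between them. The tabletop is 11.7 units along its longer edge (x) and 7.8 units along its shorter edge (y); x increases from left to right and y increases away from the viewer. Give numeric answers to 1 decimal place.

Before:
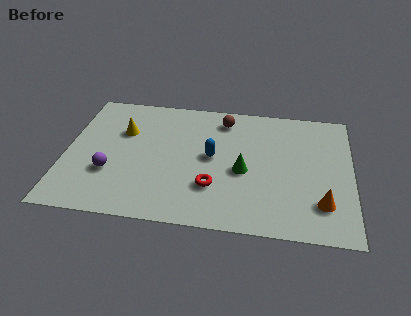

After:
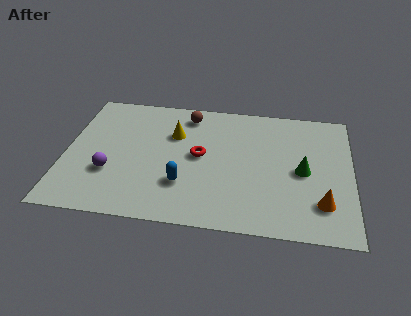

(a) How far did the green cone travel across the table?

2.4

The green cone moved from about (7.3, 3.4) to (9.7, 3.7), a distance of √(2.4² + 0.3²) ≈ 2.4.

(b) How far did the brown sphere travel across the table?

1.5

The brown sphere was near (6.4, 6.5) before and (4.9, 6.6) after, so it travelled √(1.5² + 0.1²) ≈ 1.5 units.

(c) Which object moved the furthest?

the green cone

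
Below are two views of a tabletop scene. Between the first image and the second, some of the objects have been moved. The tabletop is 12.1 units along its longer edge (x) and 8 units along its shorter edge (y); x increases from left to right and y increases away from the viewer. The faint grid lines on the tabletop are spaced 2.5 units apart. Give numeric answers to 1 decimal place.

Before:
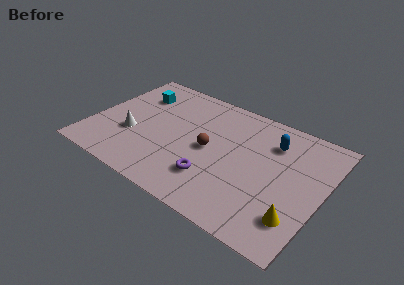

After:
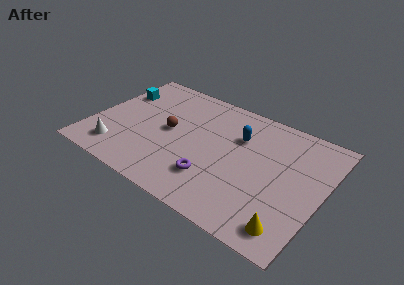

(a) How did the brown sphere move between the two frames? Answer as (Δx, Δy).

(-2.2, 0.2)

The brown sphere was at about (6.2, 3.9) and moved to about (4.0, 4.1).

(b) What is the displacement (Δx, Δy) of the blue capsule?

(-1.7, -0.5)

From the two frames, the blue capsule sits at roughly (9.2, 6.0) before and (7.5, 5.5) after.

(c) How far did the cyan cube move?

1.0

The cyan cube was near (1.9, 5.9) before and (0.9, 5.6) after, so it travelled √(1.0² + 0.3²) ≈ 1.0 units.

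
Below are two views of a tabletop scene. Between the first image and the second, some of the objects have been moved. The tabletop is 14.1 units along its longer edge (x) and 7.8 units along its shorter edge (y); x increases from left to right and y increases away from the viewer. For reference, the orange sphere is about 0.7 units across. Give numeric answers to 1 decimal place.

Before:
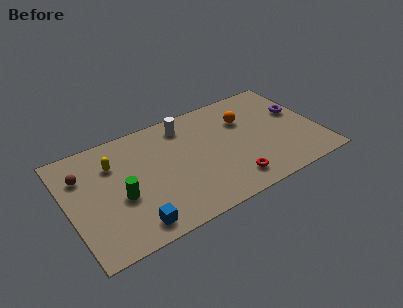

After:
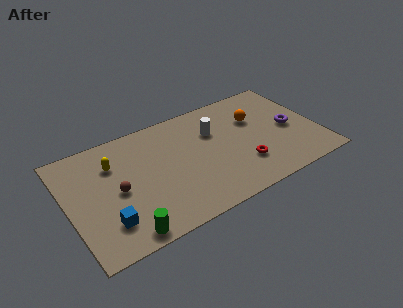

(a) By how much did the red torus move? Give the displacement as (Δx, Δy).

(0.8, 0.8)

From the two frames, the red torus sits at roughly (8.8, 1.4) before and (9.6, 2.2) after.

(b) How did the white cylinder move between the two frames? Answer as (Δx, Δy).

(1.5, -1.2)

From the two frames, the white cylinder sits at roughly (6.9, 6.5) before and (8.4, 5.3) after.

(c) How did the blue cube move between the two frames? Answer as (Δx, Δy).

(-1.3, 0.8)

From the two frames, the blue cube sits at roughly (3.2, 1.1) before and (1.9, 1.9) after.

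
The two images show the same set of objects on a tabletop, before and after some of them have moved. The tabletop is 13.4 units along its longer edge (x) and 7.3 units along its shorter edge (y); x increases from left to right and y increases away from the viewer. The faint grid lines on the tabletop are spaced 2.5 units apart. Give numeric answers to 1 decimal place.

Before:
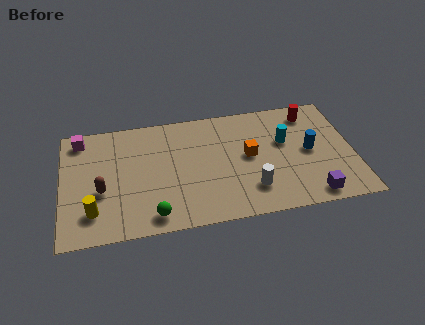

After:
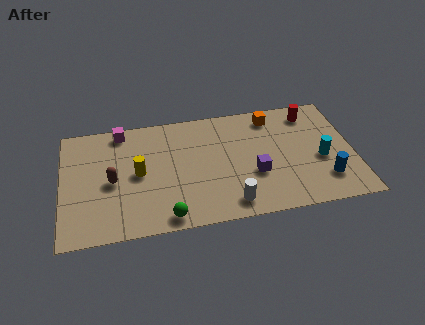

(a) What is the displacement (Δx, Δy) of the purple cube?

(-2.5, 1.8)

The purple cube was at about (11.3, 0.9) and moved to about (8.8, 2.7).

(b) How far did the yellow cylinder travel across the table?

2.9

The yellow cylinder moved from about (1.4, 1.7) to (3.5, 3.7), a distance of √(2.1² + 2.0²) ≈ 2.9.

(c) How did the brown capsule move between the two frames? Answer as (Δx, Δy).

(0.5, 0.5)

The brown capsule started near (1.8, 2.9) and ended near (2.3, 3.4).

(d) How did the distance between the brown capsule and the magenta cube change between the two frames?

-0.4

The distance was about 3.5 in the first image and 3.1 in the second, so they moved 0.4 units closer together.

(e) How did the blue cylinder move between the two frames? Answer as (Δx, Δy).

(0.6, -1.9)

The blue cylinder started near (11.4, 3.7) and ended near (12.0, 1.8).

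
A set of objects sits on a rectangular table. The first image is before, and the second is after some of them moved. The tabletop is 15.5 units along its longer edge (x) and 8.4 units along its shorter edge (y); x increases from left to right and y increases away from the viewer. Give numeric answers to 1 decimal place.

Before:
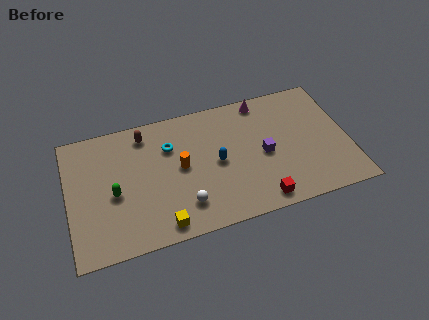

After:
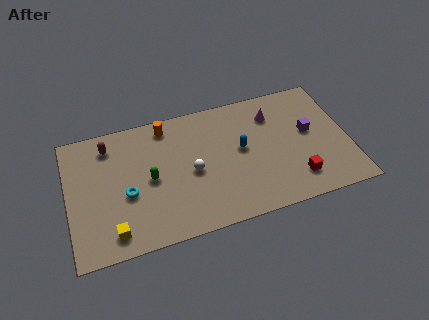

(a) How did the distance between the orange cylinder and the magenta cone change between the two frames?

+0.3

The distance was about 5.7 in the first image and 6.0 in the second, so they moved 0.3 units further apart.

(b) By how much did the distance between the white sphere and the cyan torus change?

-0.4

They were about 4.0 units apart before and 3.6 after — 0.4 units closer together.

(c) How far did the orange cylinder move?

3.0

From (6.2, 4.4) to (5.6, 7.3), the orange cylinder covered √(0.6² + 2.9²) ≈ 3.0 units.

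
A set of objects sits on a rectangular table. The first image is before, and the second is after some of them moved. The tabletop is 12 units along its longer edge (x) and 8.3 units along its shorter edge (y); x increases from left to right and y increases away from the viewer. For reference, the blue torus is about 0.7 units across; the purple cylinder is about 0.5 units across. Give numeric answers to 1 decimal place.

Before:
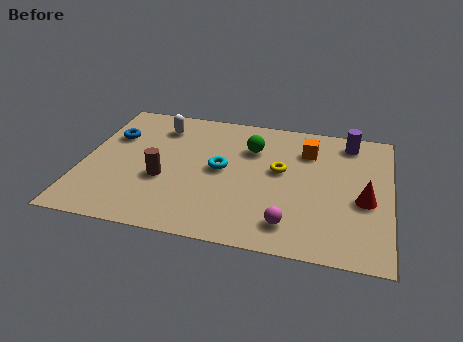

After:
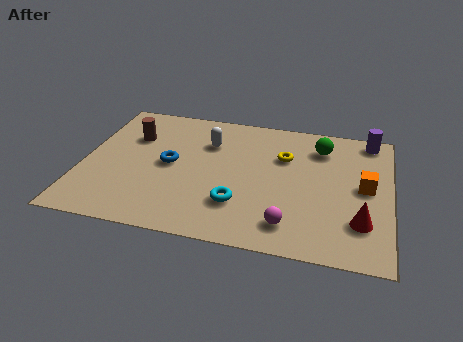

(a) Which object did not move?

the magenta sphere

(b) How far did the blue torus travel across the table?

2.8

From (1.0, 5.6) to (3.4, 4.2), the blue torus covered √(2.4² + 1.4²) ≈ 2.8 units.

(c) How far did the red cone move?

1.3

The red cone moved from about (11.0, 3.5) to (10.9, 2.2), a distance of √(0.1² + 1.3²) ≈ 1.3.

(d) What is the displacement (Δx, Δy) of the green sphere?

(2.7, 0.6)

The green sphere started near (6.5, 5.9) and ended near (9.2, 6.5).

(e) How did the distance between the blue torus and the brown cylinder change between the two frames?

-1.1

They were about 3.3 units apart before and 2.2 after — 1.1 units closer together.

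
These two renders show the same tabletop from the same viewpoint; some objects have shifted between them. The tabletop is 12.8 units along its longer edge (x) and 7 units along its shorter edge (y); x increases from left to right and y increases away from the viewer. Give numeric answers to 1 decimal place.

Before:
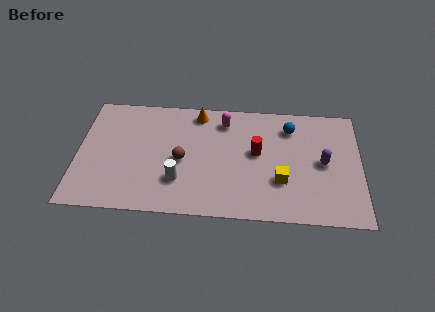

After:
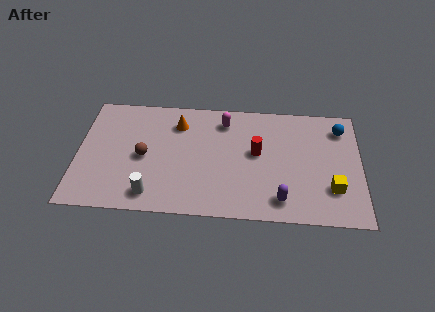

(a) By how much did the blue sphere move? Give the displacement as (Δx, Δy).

(2.3, 0.1)

The blue sphere started near (9.6, 5.5) and ended near (11.9, 5.6).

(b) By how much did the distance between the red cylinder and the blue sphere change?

+2.0

They were about 2.2 units apart before and 4.2 after — 2.0 units further apart.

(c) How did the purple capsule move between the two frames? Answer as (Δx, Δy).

(-1.9, -2.3)

From the two frames, the purple capsule sits at roughly (11.1, 3.5) before and (9.2, 1.2) after.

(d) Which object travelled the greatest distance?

the purple capsule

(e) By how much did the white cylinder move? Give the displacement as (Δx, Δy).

(-1.2, -0.9)

The white cylinder was at about (4.6, 2.0) and moved to about (3.4, 1.1).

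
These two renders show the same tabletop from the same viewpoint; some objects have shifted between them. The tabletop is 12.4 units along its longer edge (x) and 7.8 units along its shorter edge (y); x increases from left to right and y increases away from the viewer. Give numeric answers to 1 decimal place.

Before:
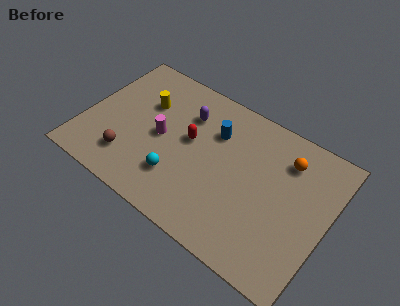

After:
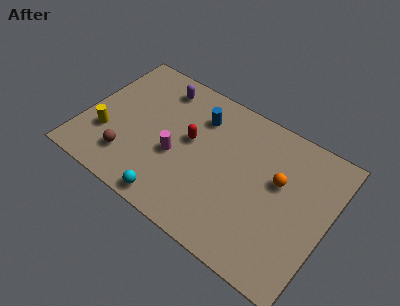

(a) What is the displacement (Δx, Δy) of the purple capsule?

(-1.6, 0.8)

From the two frames, the purple capsule sits at roughly (4.9, 5.7) before and (3.3, 6.5) after.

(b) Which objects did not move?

the brown sphere and the red capsule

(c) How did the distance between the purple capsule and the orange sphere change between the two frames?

+1.6

The distance was about 5.1 in the first image and 6.7 in the second, so they moved 1.6 units further apart.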